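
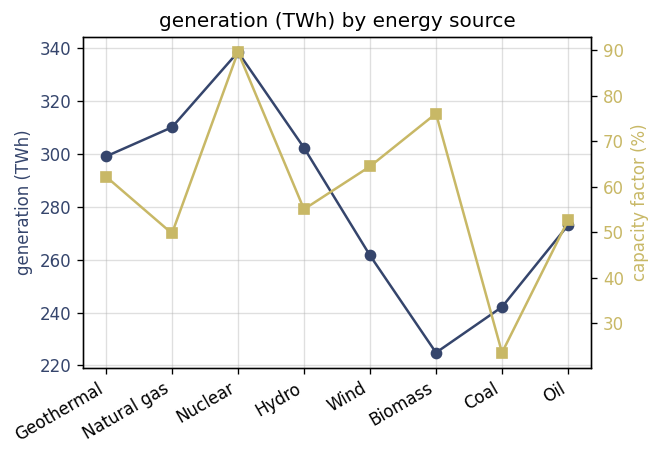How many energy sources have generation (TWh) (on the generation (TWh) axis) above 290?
4

Above 290: Geothermal, Natural gas, Nuclear, Hydro.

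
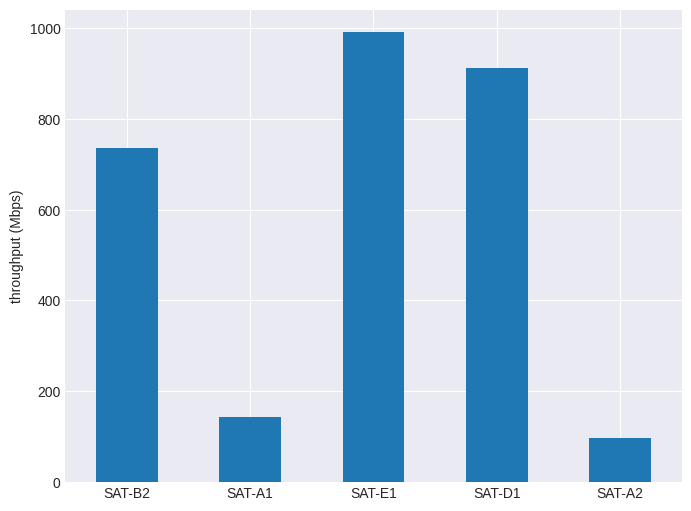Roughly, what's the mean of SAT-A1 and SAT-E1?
(100 + 1000) / 2 ≈ 550.

≈ 550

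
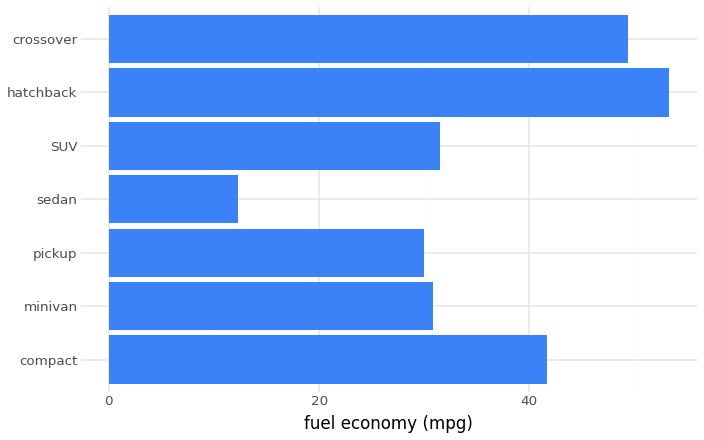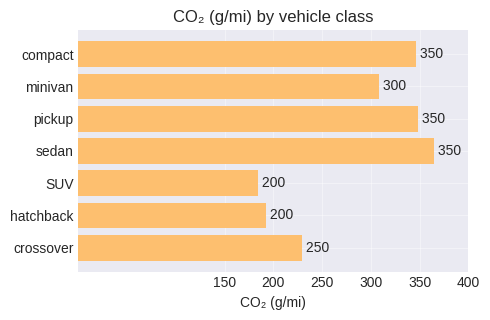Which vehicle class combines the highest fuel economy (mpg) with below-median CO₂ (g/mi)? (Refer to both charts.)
Chart 2 median CO₂ (g/mi) ≈ 300; below-median vehicle classes: SUV, hatchback, crossover. Among those, hatchback has the highest fuel economy (mpg) (≈ 55).

hatchback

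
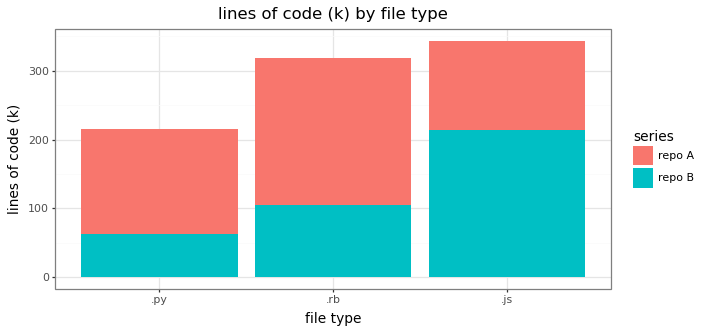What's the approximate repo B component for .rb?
≈ 100

repo B top ≈ 100, bottom ≈ 0; segment ≈ 100.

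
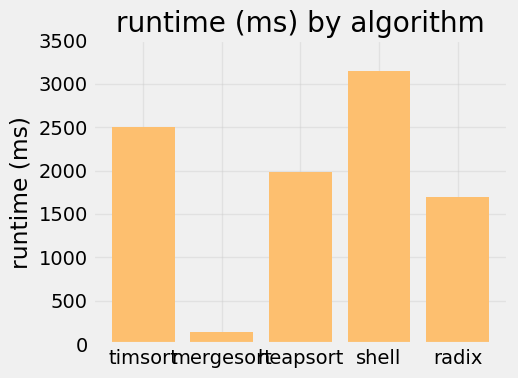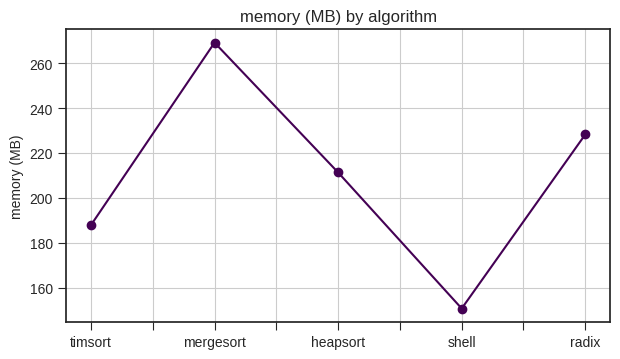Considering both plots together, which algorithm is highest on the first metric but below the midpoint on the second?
Chart 2 median memory (MB) ≈ 200; below-median algorithms: timsort, shell. Among those, shell has the highest runtime (ms) (≈ 3000).

shell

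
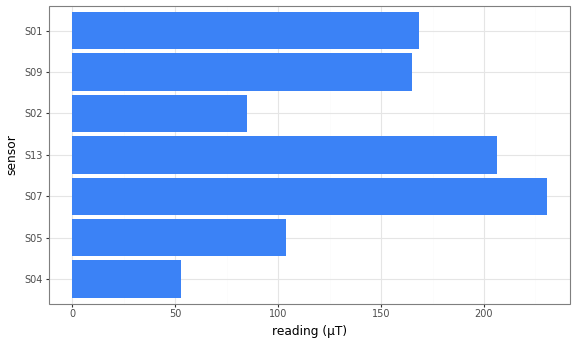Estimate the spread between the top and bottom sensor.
≈ 180

Max S07 ≈ 240, min S04 ≈ 60; range ≈ 180.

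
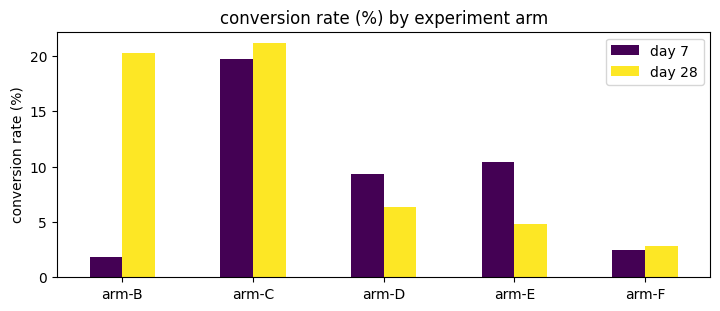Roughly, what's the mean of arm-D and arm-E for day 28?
≈ 5

(6 + 4) / 2 ≈ 5.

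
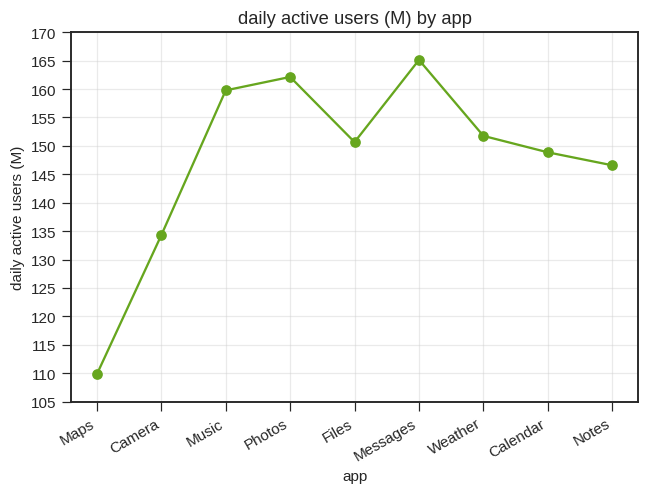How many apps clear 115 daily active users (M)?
Above 115: Camera, Music, Photos, Files, Messages, Weather, Calendar, Notes.

8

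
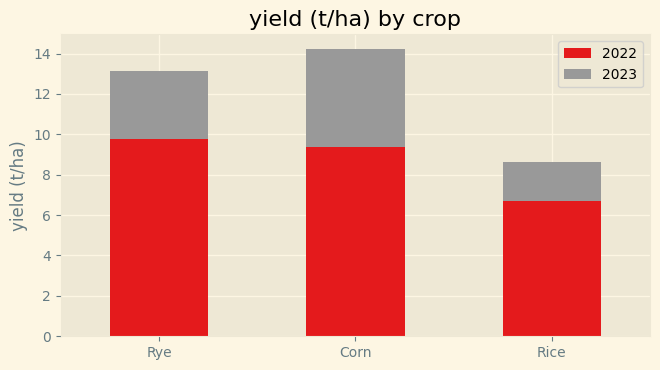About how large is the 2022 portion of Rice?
≈ 6

2022 top ≈ 6, bottom ≈ 0; segment ≈ 6.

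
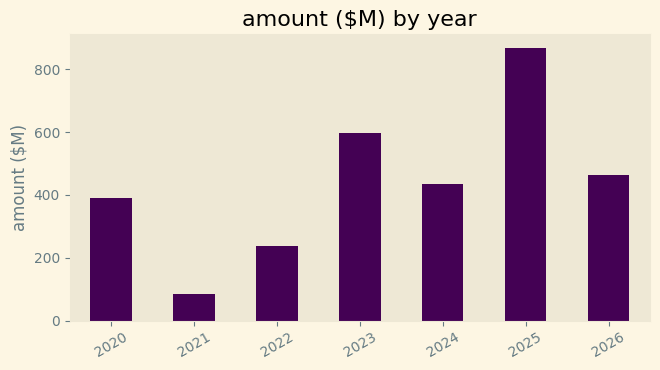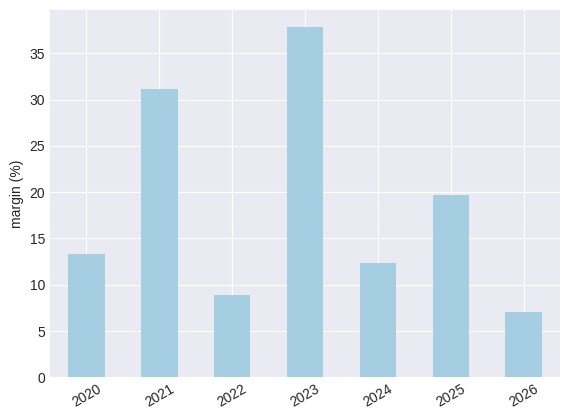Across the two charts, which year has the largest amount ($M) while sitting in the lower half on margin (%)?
2026

Chart 2 median margin (%) ≈ 15; below-median years: 2022, 2024, 2026. Among those, 2026 has the highest amount ($M) (≈ 500).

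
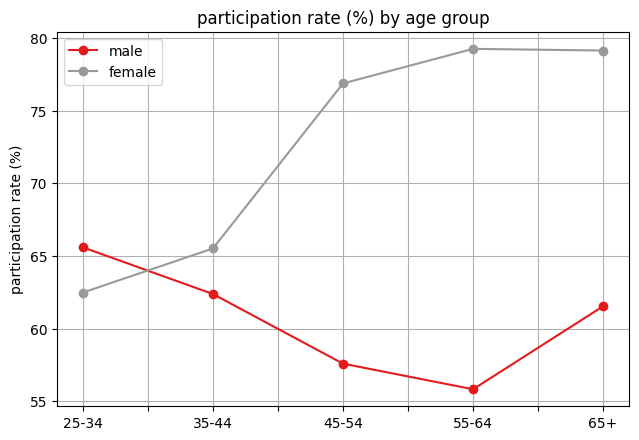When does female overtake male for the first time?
25-34: female ≈ 62 vs male ≈ 66 (not yet); 35-44: female ≈ 66 vs male ≈ 62 (first crossover).

35-44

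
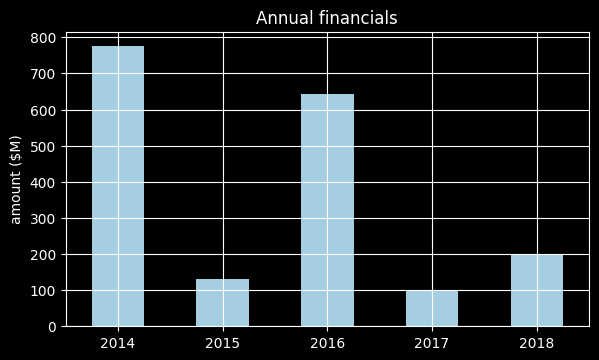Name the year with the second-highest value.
Top 3: 2014 ≈ 800, 2016 ≈ 600, 2018 ≈ 200.

2016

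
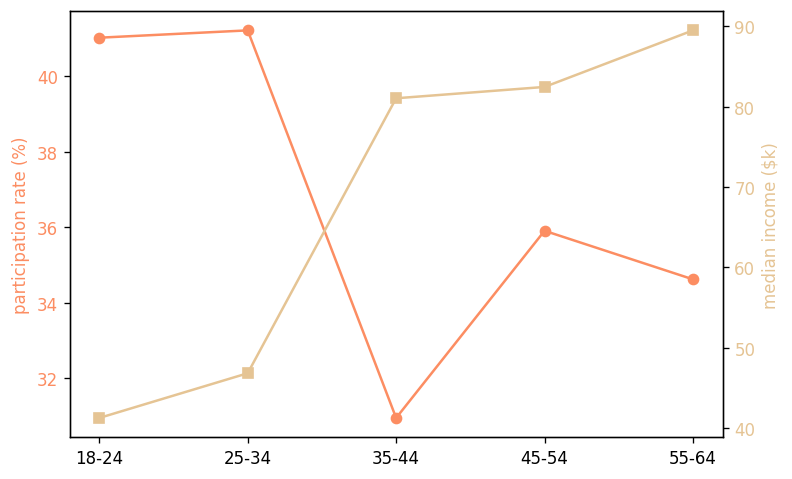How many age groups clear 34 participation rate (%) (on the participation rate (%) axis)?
Above 34: 18-24, 25-34, 45-54, 55-64.

4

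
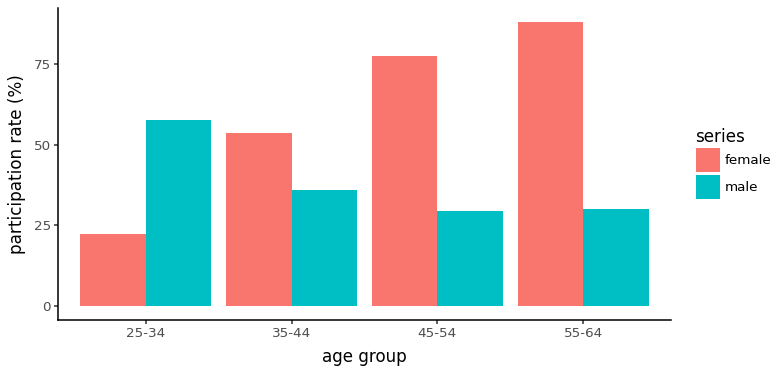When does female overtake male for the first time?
35-44

25-34: female ≈ 20 vs male ≈ 60 (not yet); 35-44: female ≈ 50 vs male ≈ 40 (first crossover).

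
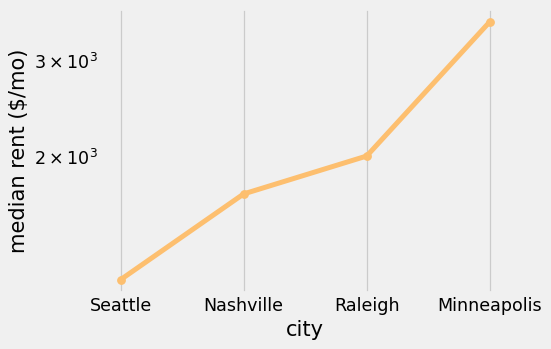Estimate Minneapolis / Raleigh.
Minneapolis ≈ 3600, Raleigh ≈ 2000; 3600/2000 ≈ 1.8.

≈ 1.8×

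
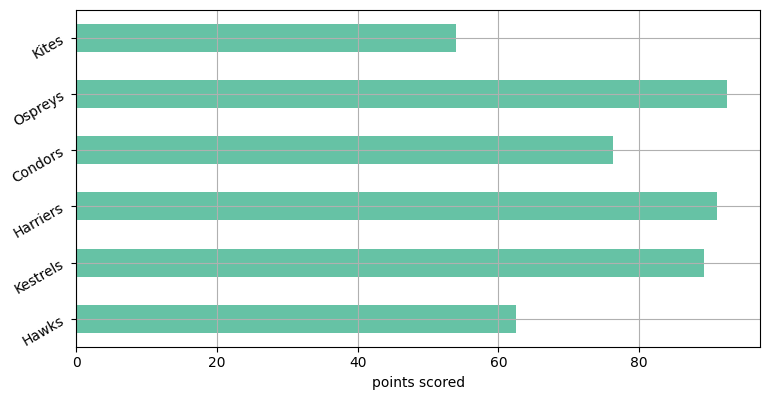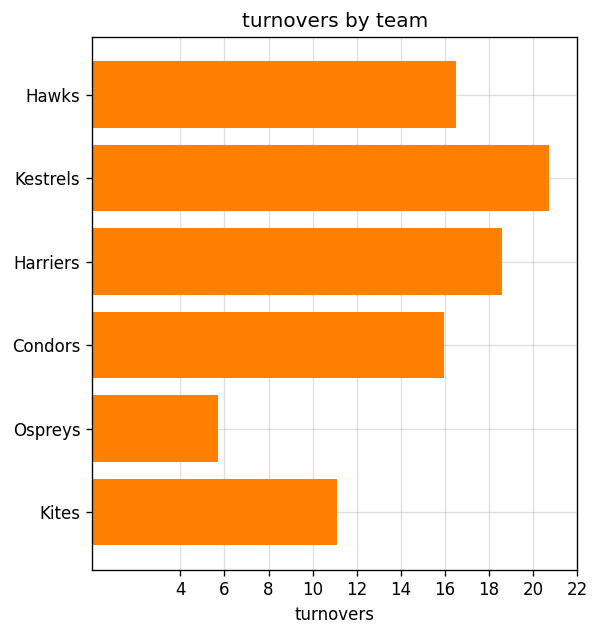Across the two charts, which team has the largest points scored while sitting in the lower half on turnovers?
Chart 2 median turnovers ≈ 16; below-median teams: Condors, Ospreys, Kites. Among those, Ospreys has the highest points scored (≈ 90).

Ospreys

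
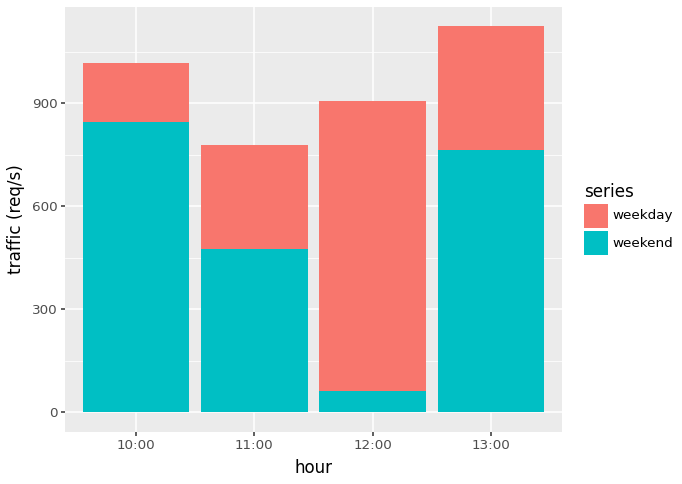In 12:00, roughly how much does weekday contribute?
weekday top ≈ 900, bottom ≈ 100; segment ≈ 800.

≈ 800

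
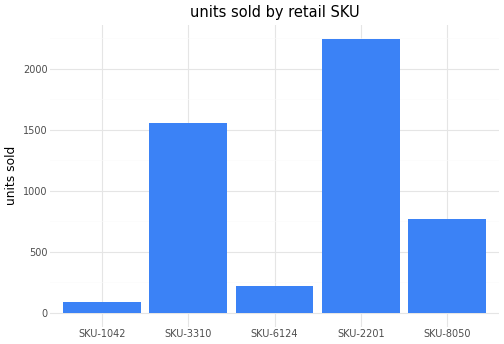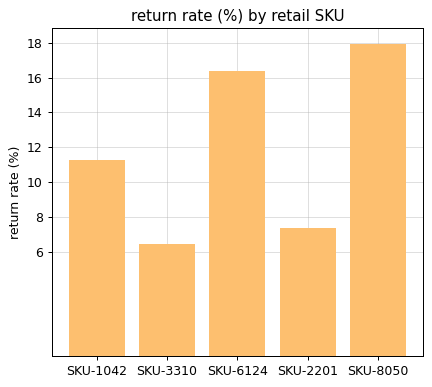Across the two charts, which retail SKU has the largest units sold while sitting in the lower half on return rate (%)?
Chart 2 median return rate (%) ≈ 12; below-median retail SKUs: SKU-3310, SKU-2201. Among those, SKU-2201 has the highest units sold (≈ 2000).

SKU-2201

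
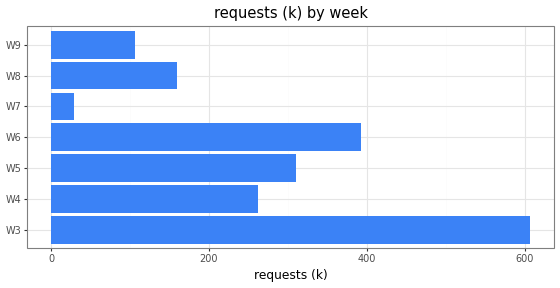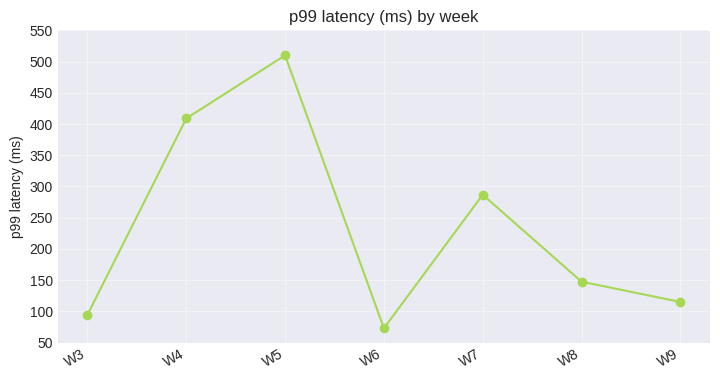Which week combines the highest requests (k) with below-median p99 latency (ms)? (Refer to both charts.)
Chart 2 median p99 latency (ms) ≈ 150; below-median weeks: W3, W6, W9. Among those, W3 has the highest requests (k) (≈ 600).

W3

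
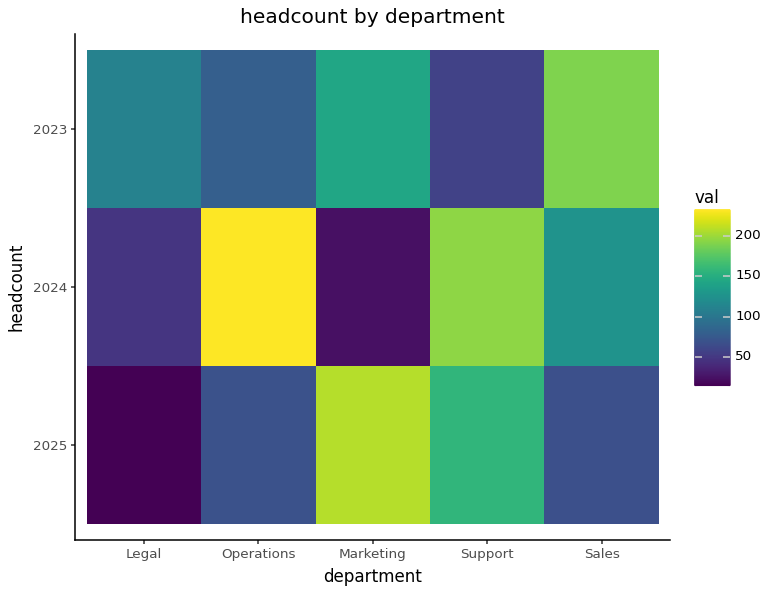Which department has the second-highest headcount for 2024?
Top 3 for 2024: Operations ≈ 240, Support ≈ 200, Sales ≈ 120.

Support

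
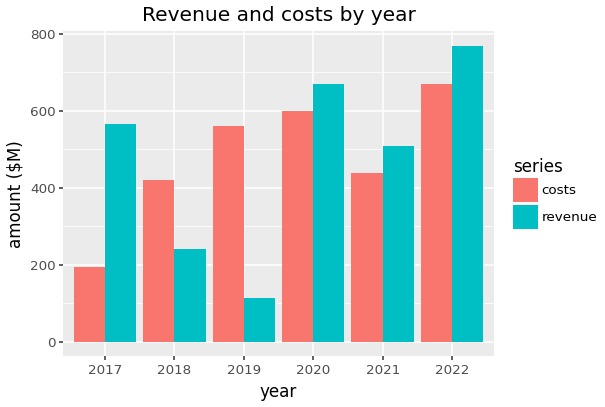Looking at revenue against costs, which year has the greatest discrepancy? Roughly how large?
2019, ≈ 500 $M

2019: revenue ≈ 100, costs ≈ 600 → gap ≈ 500. Next-largest (2017) is only ≈ 400.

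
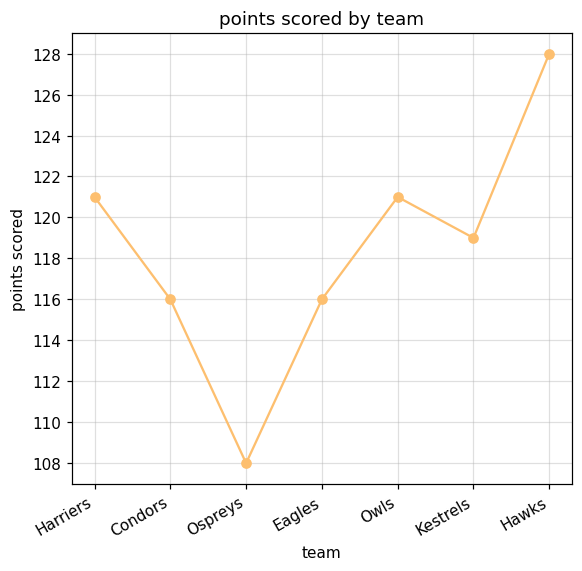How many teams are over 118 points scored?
Above 118: Harriers, Owls, Kestrels, Hawks.

4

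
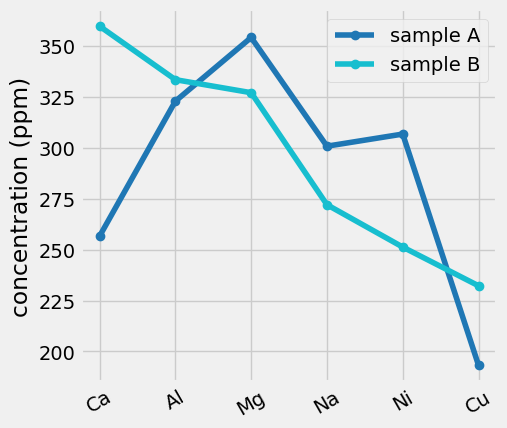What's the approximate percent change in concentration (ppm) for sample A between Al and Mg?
≈ +12.5%

Al ≈ 320, Mg ≈ 360; (360 − 320) / 320 ≈ +12.5%.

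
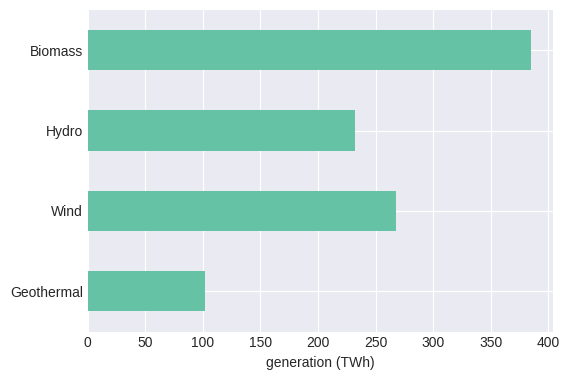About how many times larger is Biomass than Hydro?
Biomass ≈ 400, Hydro ≈ 250; 400/250 ≈ 1.6.

≈ 1.6×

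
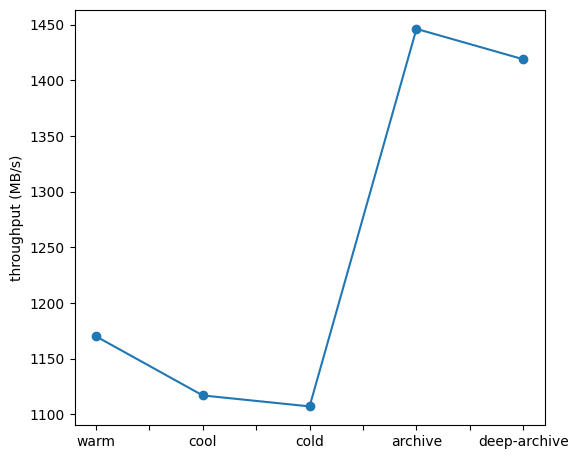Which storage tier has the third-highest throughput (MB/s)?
warm

Top 4: archive ≈ 1450, deep-archive ≈ 1400, warm ≈ 1150, cool ≈ 1100.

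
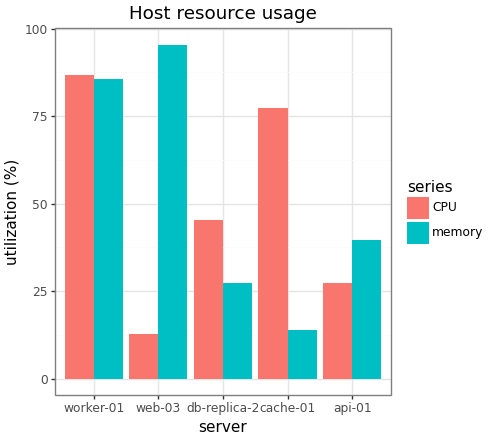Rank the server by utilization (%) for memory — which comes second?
Top 3 for memory: web-03 ≈ 100, worker-01 ≈ 90, api-01 ≈ 40.

worker-01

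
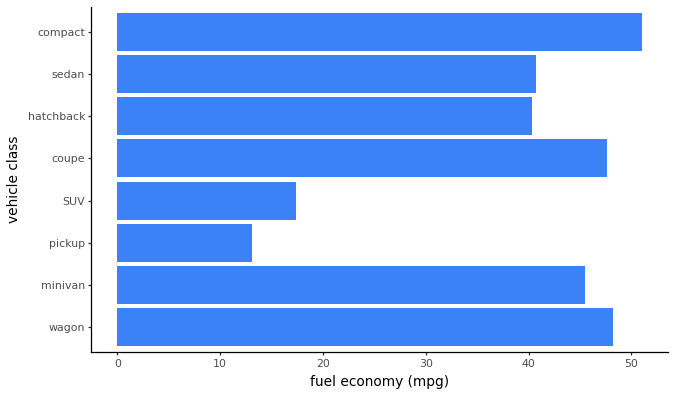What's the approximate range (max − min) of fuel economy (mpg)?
Max compact ≈ 50, min pickup ≈ 15; range ≈ 35.

≈ 35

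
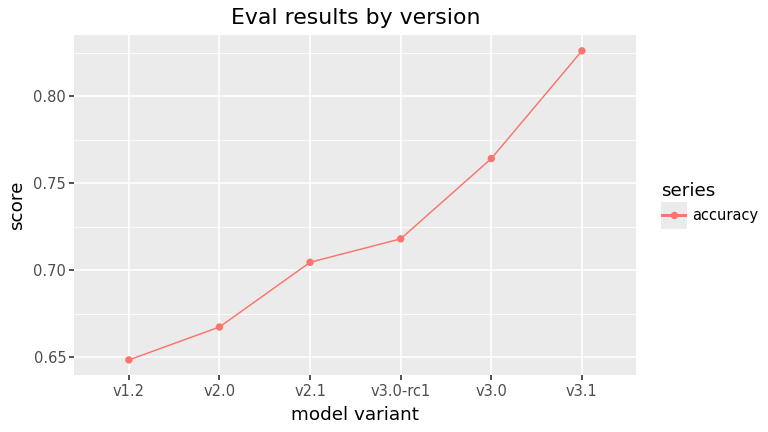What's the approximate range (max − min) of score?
≈ 0.18

Max v3.1 ≈ 0.82, min v1.2 ≈ 0.64; range ≈ 0.18.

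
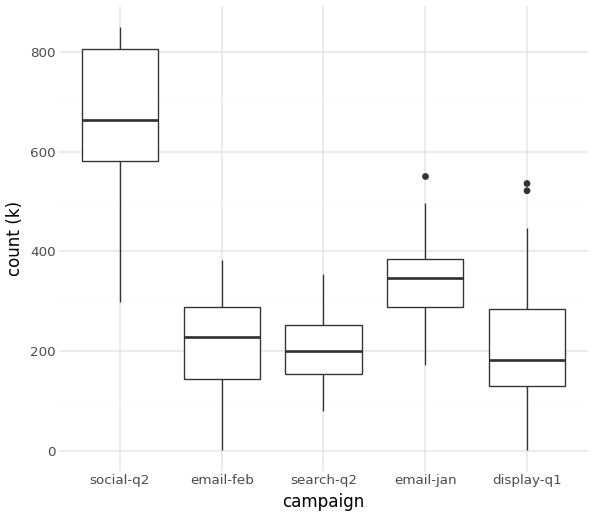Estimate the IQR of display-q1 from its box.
Q3 ≈ 300, Q1 ≈ 150; IQR ≈ 150.

≈ 150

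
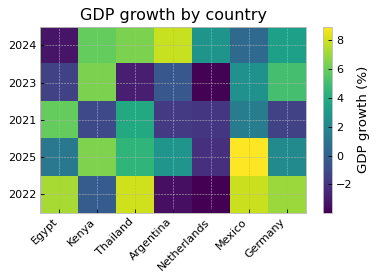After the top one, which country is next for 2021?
Top 3 for 2021: Egypt ≈ 6, Thailand ≈ 4, Mexico ≈ 2.

Thailand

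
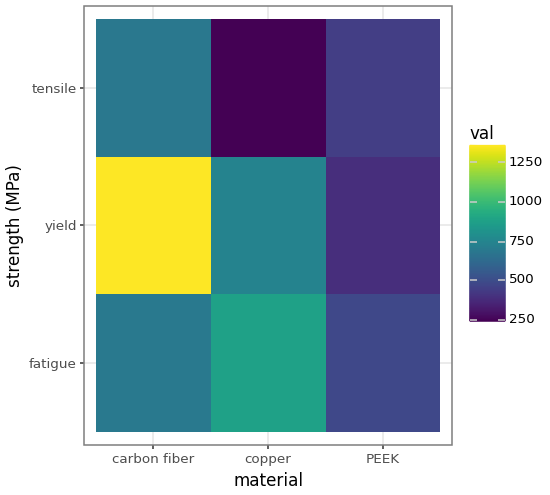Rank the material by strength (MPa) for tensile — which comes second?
PEEK

Top 3 for tensile: carbon fiber ≈ 700, PEEK ≈ 400, copper ≈ 200.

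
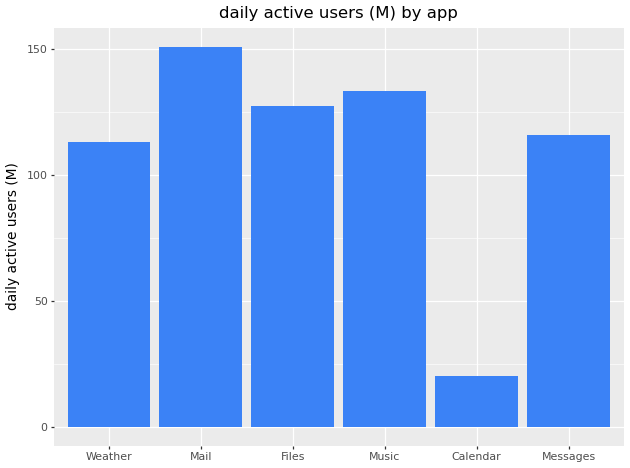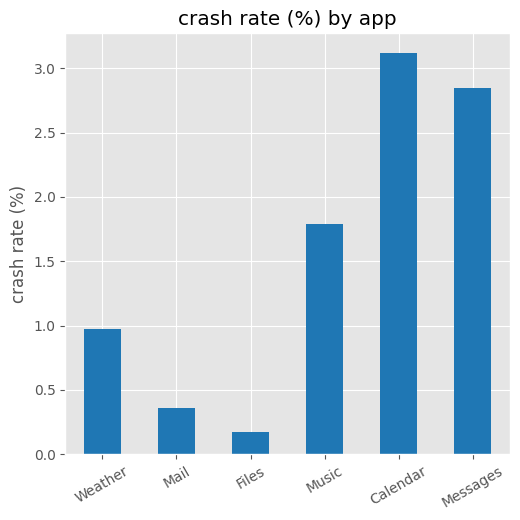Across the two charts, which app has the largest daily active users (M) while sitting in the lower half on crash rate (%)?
Chart 2 median crash rate (%) ≈ 1.5; below-median apps: Weather, Mail, Files. Among those, Mail has the highest daily active users (M) (≈ 160).

Mail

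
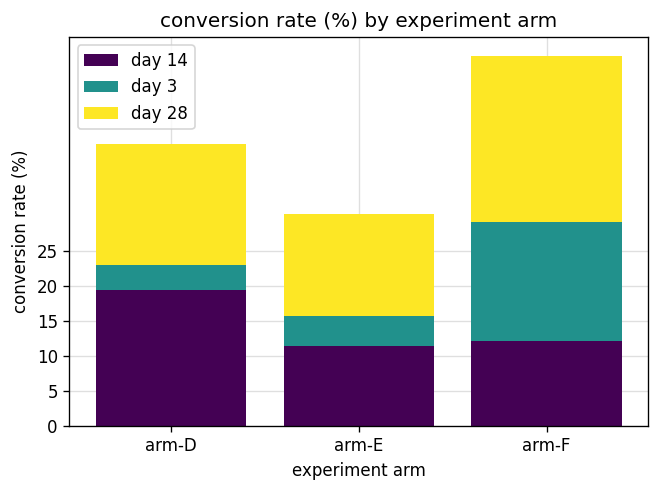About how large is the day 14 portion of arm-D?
day 14 top ≈ 20, bottom ≈ 0; segment ≈ 20.

≈ 20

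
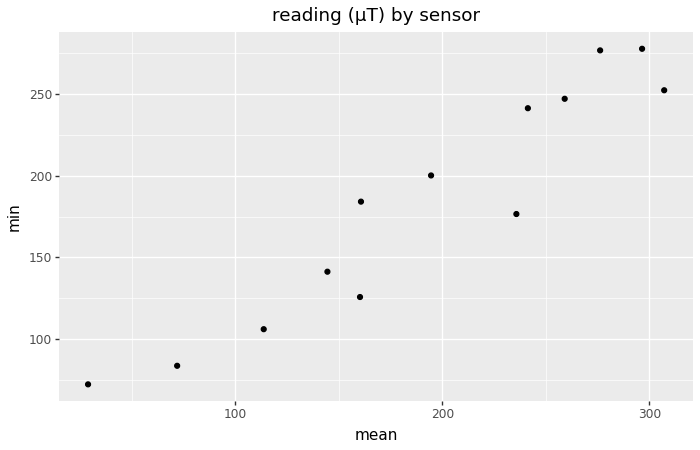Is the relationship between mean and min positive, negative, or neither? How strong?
positive, strong

Points are positively correlated; strong (|r| ≈ 1.0).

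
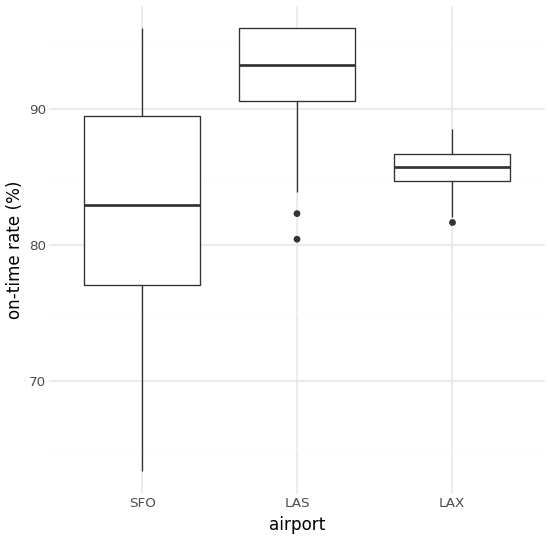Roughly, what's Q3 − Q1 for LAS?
≈ 5

Q3 ≈ 96, Q1 ≈ 91; IQR ≈ 5.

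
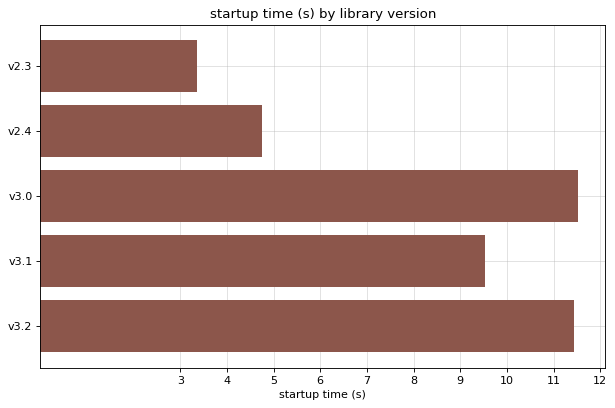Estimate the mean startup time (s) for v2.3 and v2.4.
≈ 4

(3 + 5) / 2 ≈ 4.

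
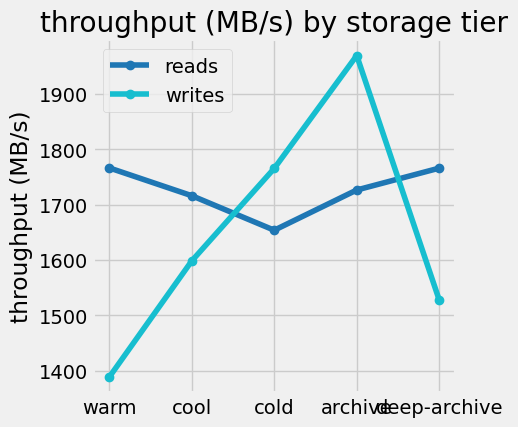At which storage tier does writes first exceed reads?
cool: writes ≈ 1600 vs reads ≈ 1700 (not yet); cold: writes ≈ 1750 vs reads ≈ 1650 (first crossover).

cold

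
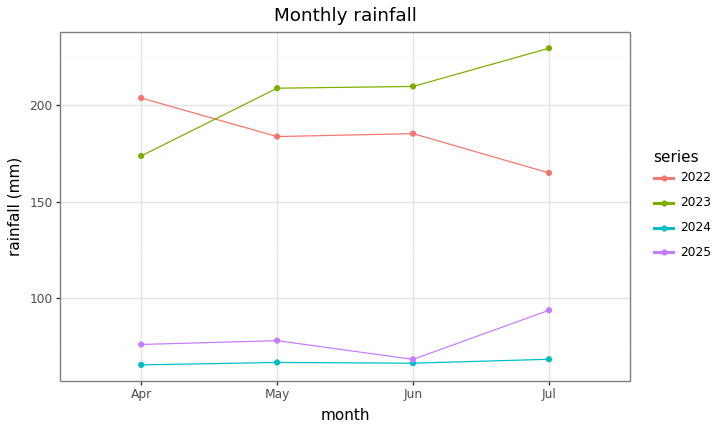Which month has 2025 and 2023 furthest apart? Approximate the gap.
Jun: 2025 ≈ 60, 2023 ≈ 200 → gap ≈ 140. Next-largest (Jul) is only ≈ 120.

Jun, ≈ 140 mm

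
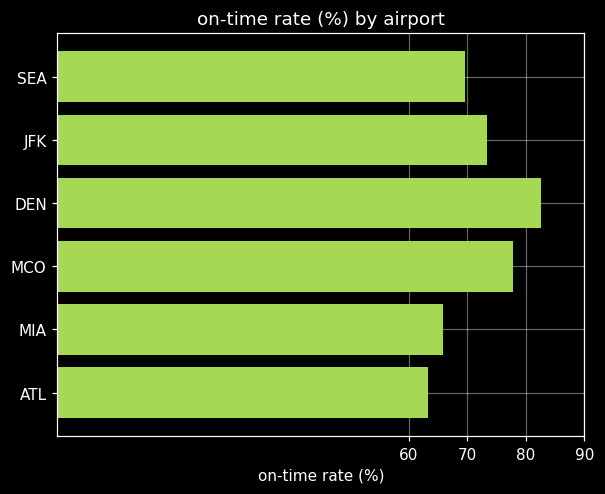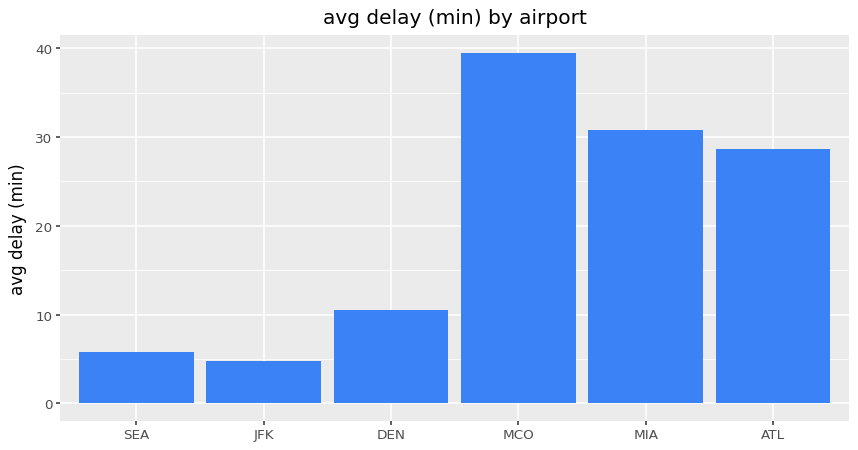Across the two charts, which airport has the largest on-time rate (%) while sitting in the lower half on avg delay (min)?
DEN

Chart 2 median avg delay (min) ≈ 20; below-median airports: SEA, JFK, DEN. Among those, DEN has the highest on-time rate (%) (≈ 80).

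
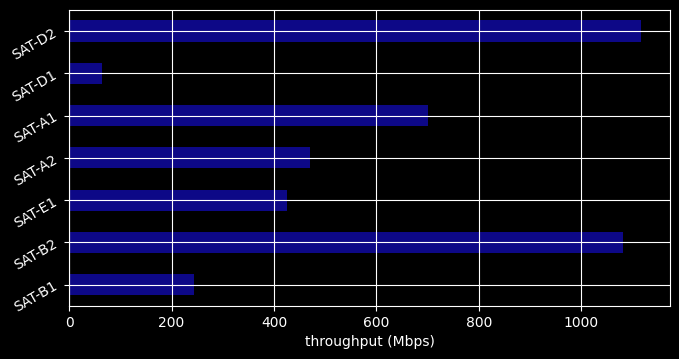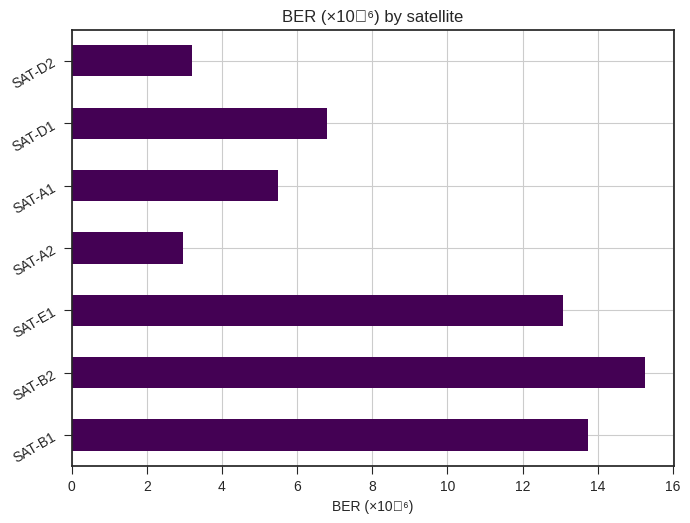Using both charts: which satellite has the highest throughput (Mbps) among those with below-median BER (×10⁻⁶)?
SAT-D2

Chart 2 median BER (×10⁻⁶) ≈ 6; below-median satellites: SAT-A2, SAT-A1, SAT-D2. Among those, SAT-D2 has the highest throughput (Mbps) (≈ 1200).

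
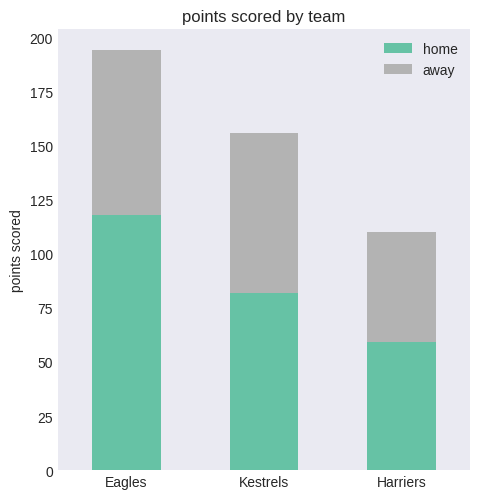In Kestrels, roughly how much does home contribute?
≈ 80

home top ≈ 80, bottom ≈ 0; segment ≈ 80.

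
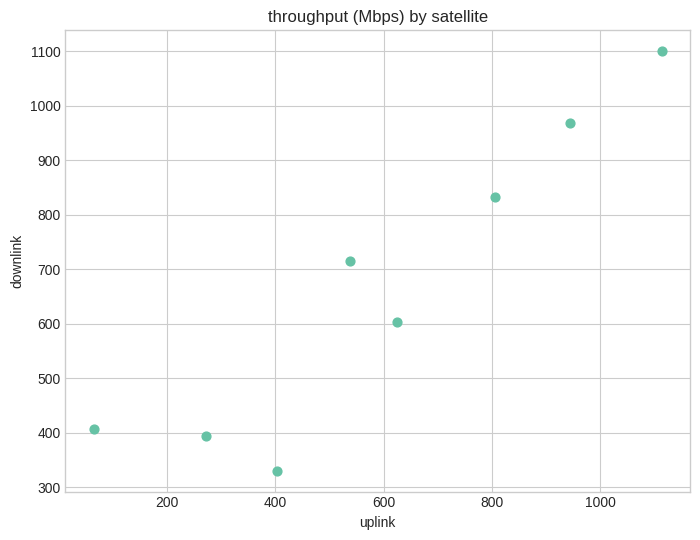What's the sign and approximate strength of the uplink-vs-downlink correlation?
Points are positively correlated; strong (|r| ≈ 0.9).

positive, strong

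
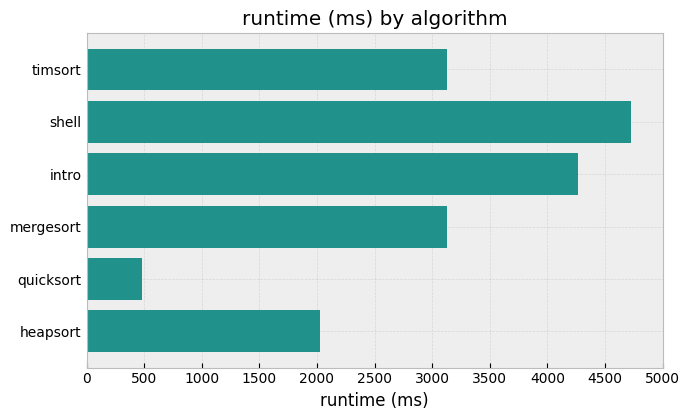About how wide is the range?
Max shell ≈ 4500, min quicksort ≈ 500; range ≈ 4000.

≈ 4000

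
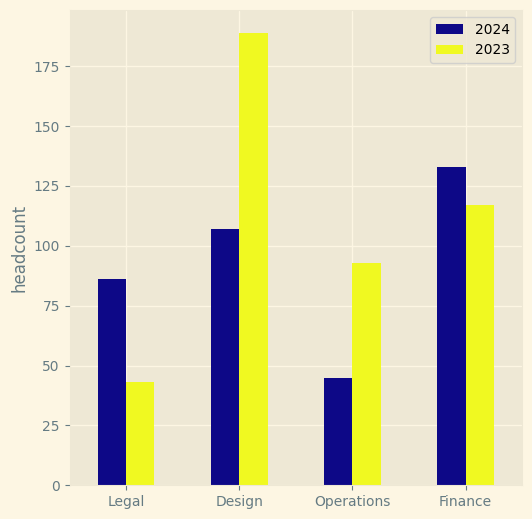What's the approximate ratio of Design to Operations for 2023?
≈ 1.8×

Design ≈ 180, Operations ≈ 100; 180/100 ≈ 1.8.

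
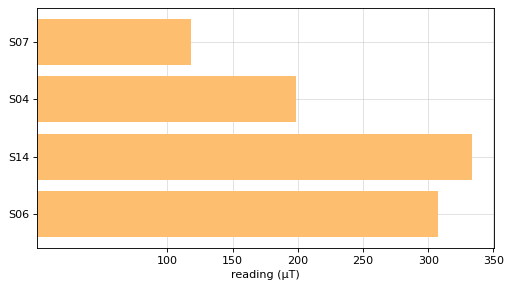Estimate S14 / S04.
≈ 1.75×

S14 ≈ 350, S04 ≈ 200; 350/200 ≈ 1.75.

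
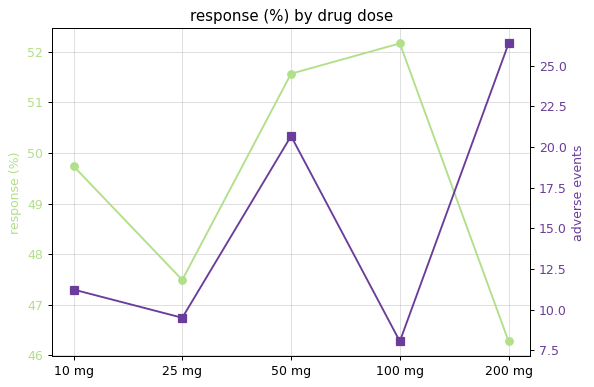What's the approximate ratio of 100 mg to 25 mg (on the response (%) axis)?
≈ 1.09×

100 mg ≈ 52.0, 25 mg ≈ 47.5; 52.0/47.5 ≈ 1.09.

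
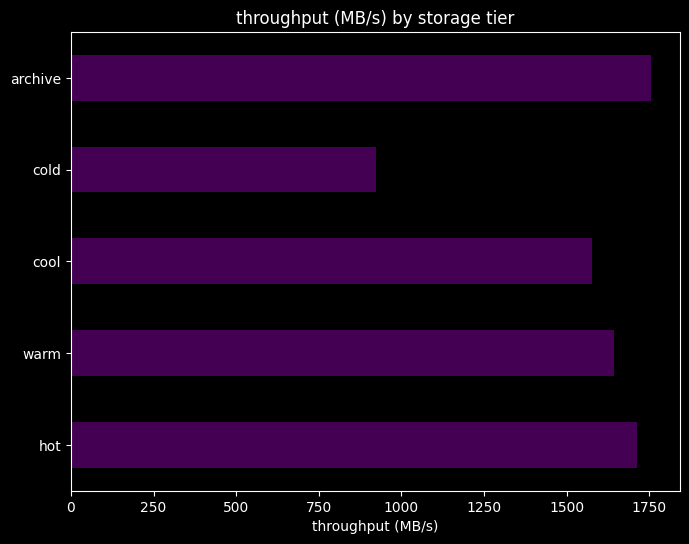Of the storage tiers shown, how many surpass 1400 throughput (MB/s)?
Above 1400: hot, warm, cool, archive.

4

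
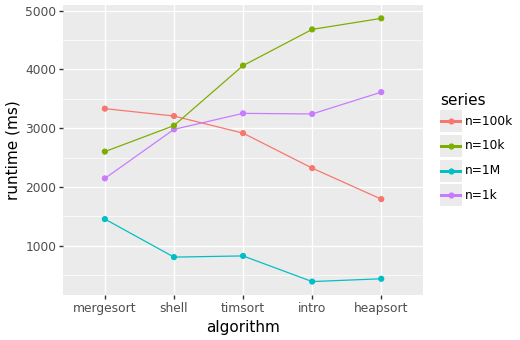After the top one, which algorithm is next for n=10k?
intro

Top 3 for n=10k: heapsort ≈ 5000, intro ≈ 4500, timsort ≈ 4000.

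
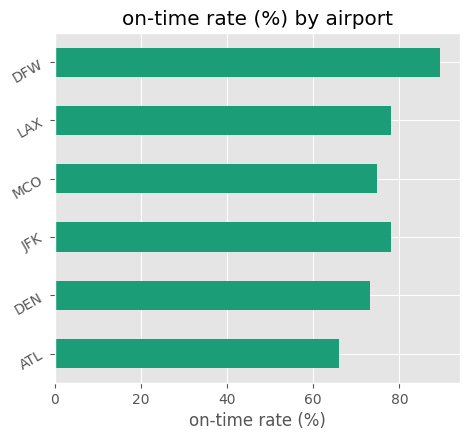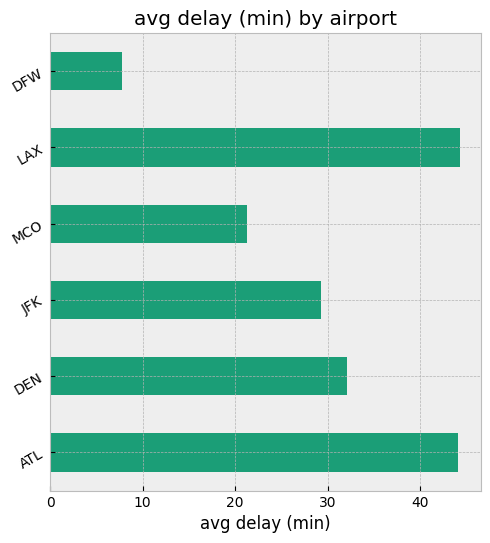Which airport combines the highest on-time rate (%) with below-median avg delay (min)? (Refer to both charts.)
Chart 2 median avg delay (min) ≈ 30; below-median airports: JFK, MCO, DFW. Among those, DFW has the highest on-time rate (%) (≈ 90).

DFW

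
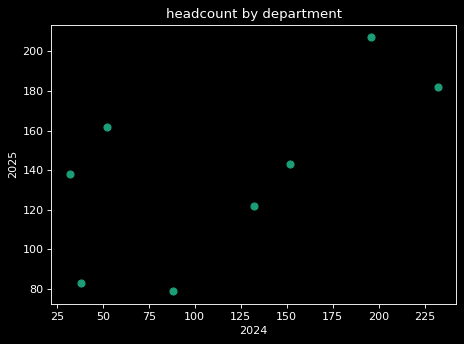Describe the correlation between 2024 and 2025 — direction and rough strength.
Points are positively correlated; moderate (|r| ≈ 0.6).

positive, moderate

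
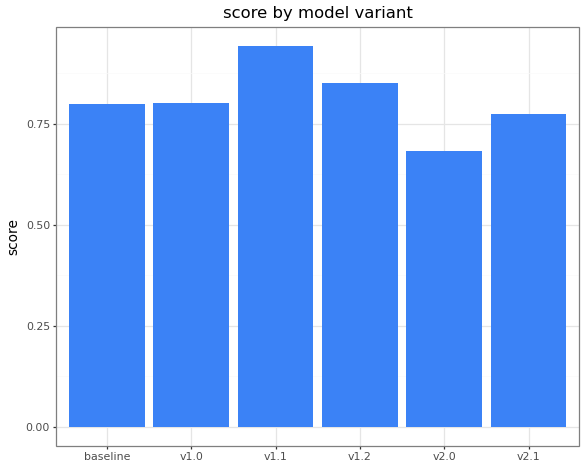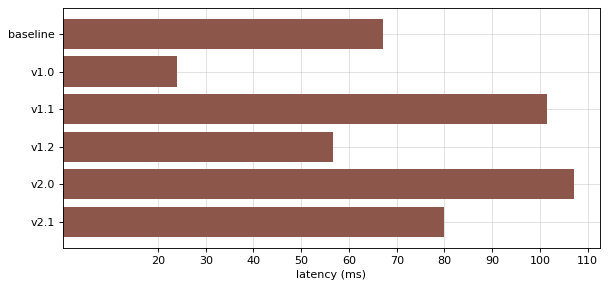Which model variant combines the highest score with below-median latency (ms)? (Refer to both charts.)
v1.2

Chart 2 median latency (ms) ≈ 70; below-median model variants: baseline, v1.0, v1.2. Among those, v1.2 has the highest score (≈ 0.9).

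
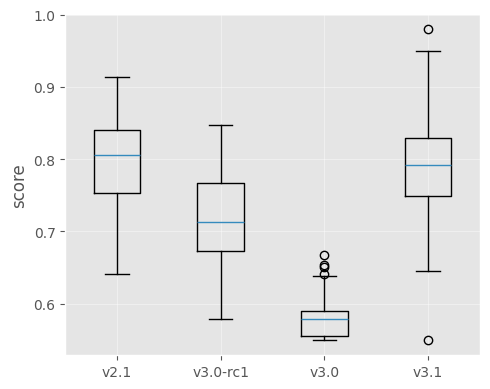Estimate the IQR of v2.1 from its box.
Q3 ≈ 0.84, Q1 ≈ 0.76; IQR ≈ 0.08.

≈ 0.08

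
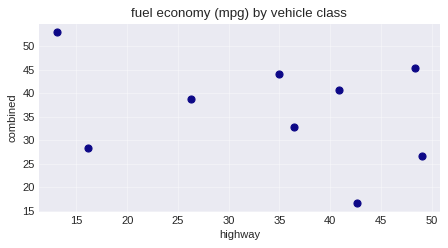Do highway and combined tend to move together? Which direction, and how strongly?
negative, weak

Points are negatively correlated; weak (|r| ≈ 0.3).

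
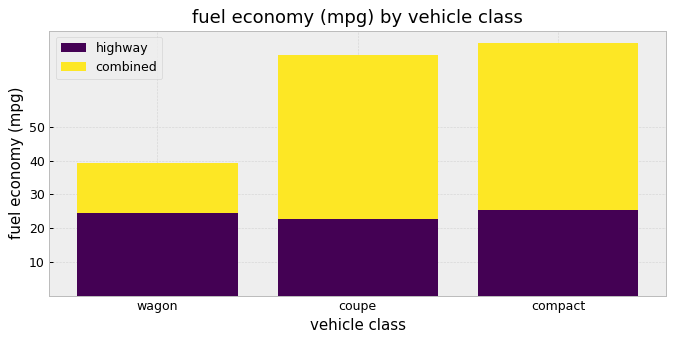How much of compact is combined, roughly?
≈ 40

combined top ≈ 70, bottom ≈ 30; segment ≈ 40.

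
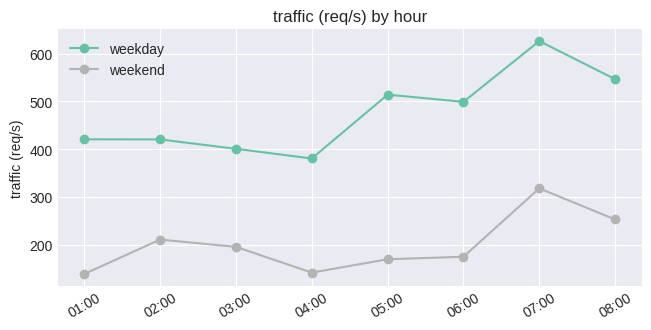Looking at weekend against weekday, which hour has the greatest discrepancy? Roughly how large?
05:00: weekend ≈ 150, weekday ≈ 500 → gap ≈ 350. Next-largest (06:00) is only ≈ 300.

05:00, ≈ 350 req/s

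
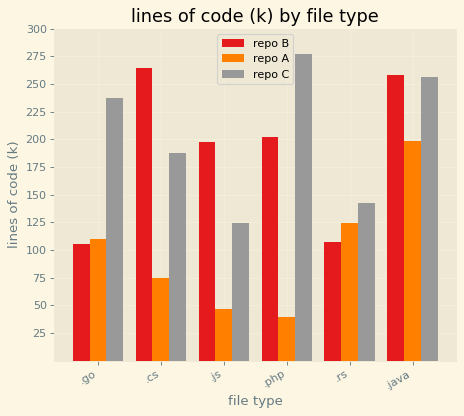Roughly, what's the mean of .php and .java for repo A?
(50 + 200) / 2 ≈ 125.

≈ 125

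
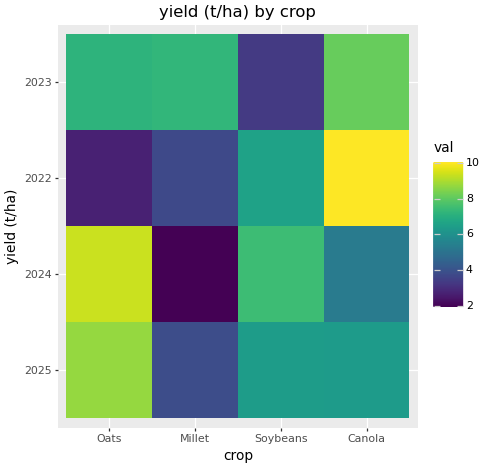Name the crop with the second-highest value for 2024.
Top 3 for 2024: Oats ≈ 9, Soybeans ≈ 7, Canola ≈ 5.

Soybeans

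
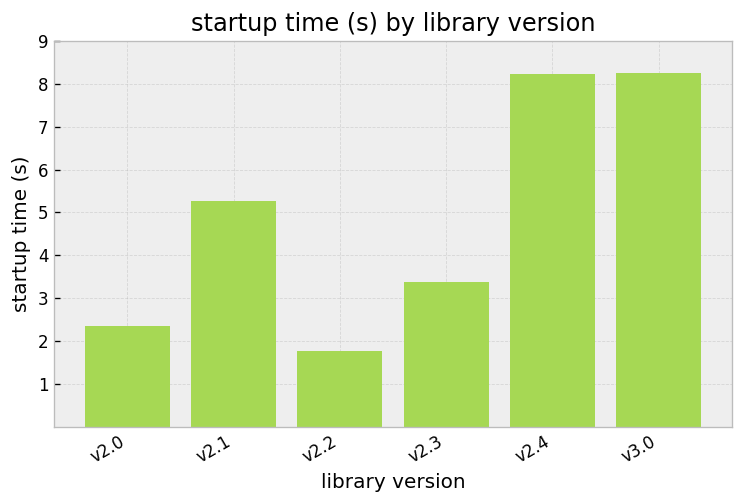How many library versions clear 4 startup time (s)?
Above 4: v2.1, v2.4, v3.0.

3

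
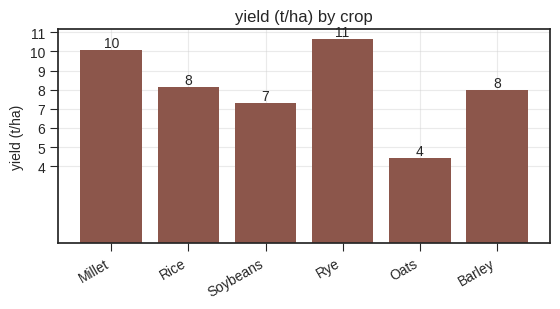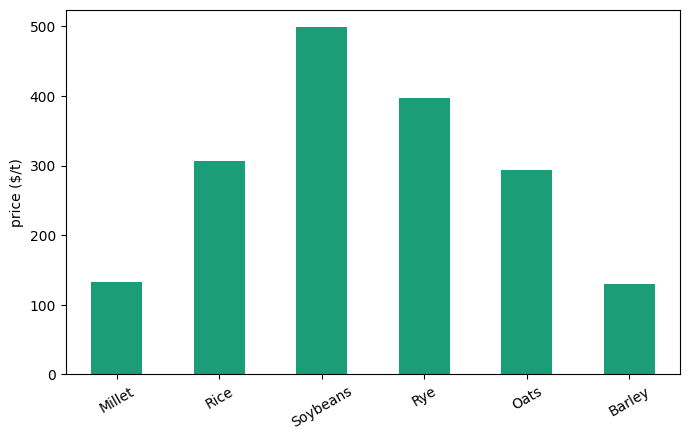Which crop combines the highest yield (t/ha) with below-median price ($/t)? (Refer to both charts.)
Chart 2 median price ($/t) ≈ 300; below-median crops: Millet, Oats, Barley. Among those, Millet has the highest yield (t/ha) (≈ 10).

Millet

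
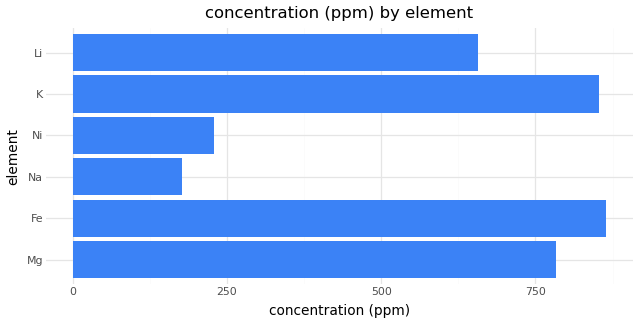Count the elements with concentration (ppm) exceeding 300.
Above 300: Mg, Fe, K, Li.

4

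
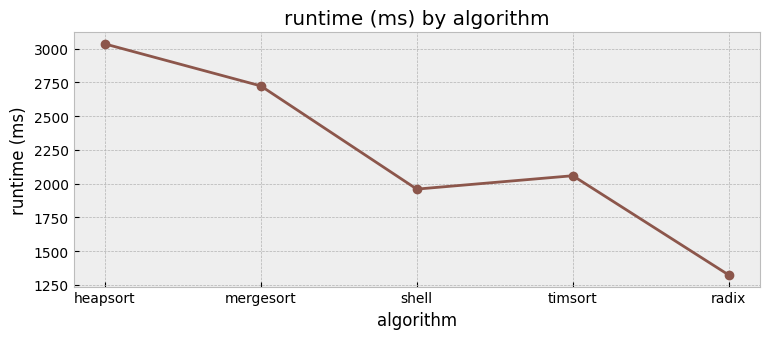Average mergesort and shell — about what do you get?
≈ 2400

(2800 + 2000) / 2 ≈ 2400.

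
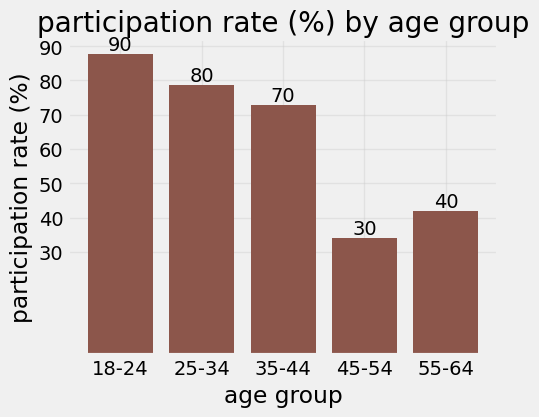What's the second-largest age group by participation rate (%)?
Top 3: 18-24 ≈ 90, 25-34 ≈ 80, 35-44 ≈ 70.

25-34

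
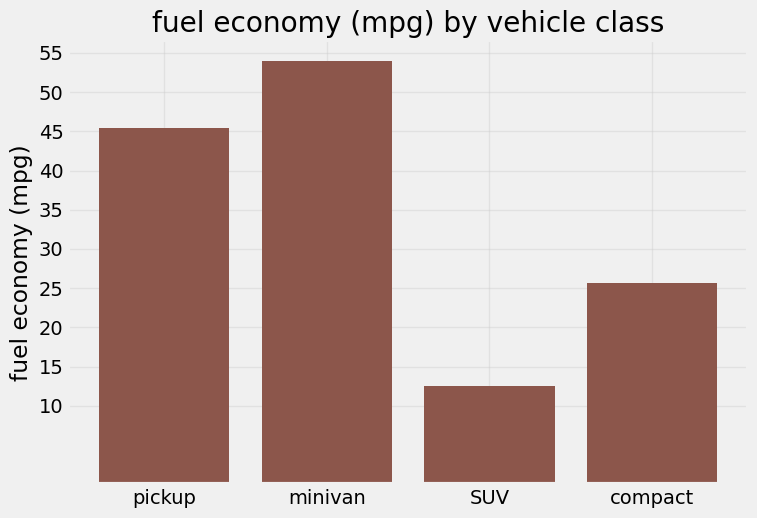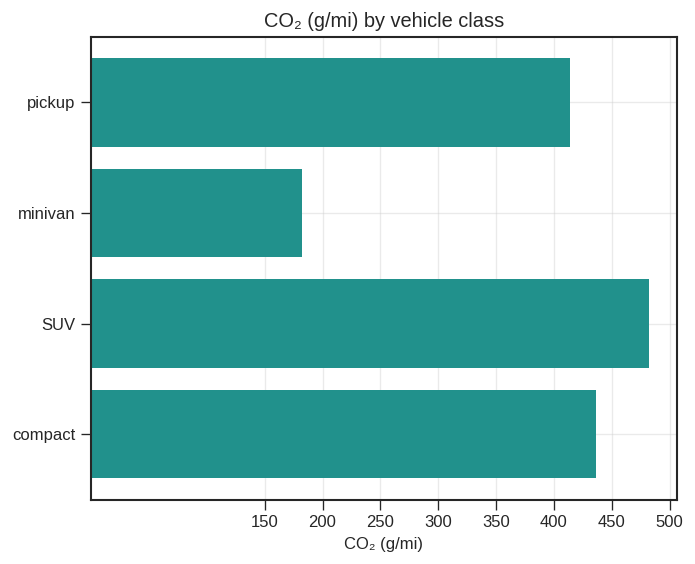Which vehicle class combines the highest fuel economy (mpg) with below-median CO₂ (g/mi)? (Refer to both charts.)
Chart 2 median CO₂ (g/mi) ≈ 450; below-median vehicle classes: pickup, minivan. Among those, minivan has the highest fuel economy (mpg) (≈ 55).

minivan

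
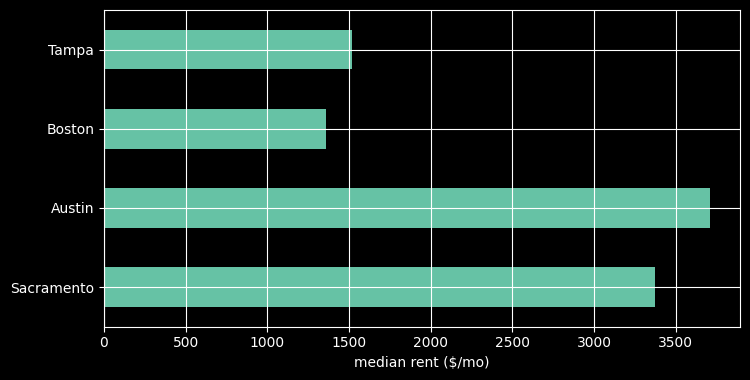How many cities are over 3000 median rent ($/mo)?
Above 3000: Sacramento, Austin.

2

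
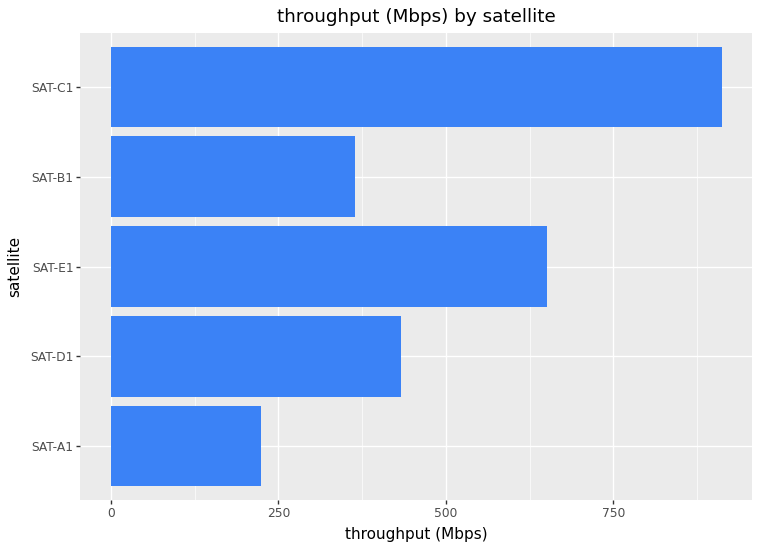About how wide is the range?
≈ 700

Max SAT-C1 ≈ 900, min SAT-A1 ≈ 200; range ≈ 700.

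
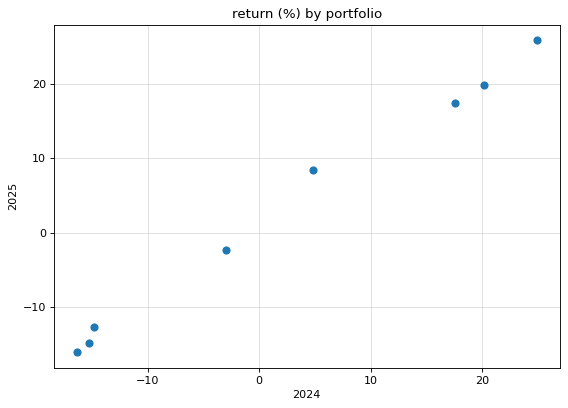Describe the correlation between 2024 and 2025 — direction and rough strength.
Points are positively correlated; strong (|r| ≈ 1.0).

positive, strong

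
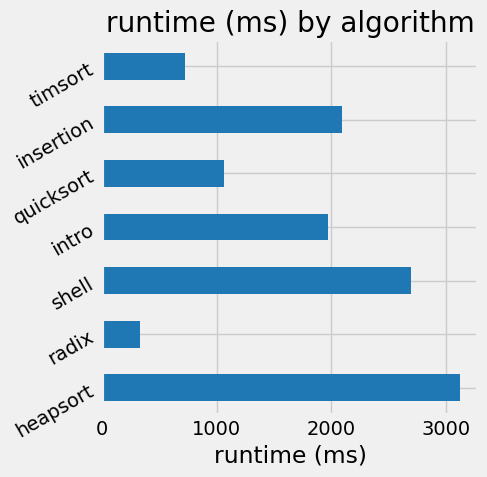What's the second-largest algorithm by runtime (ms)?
Top 3: heapsort ≈ 3000, shell ≈ 2500, insertion ≈ 2000.

shell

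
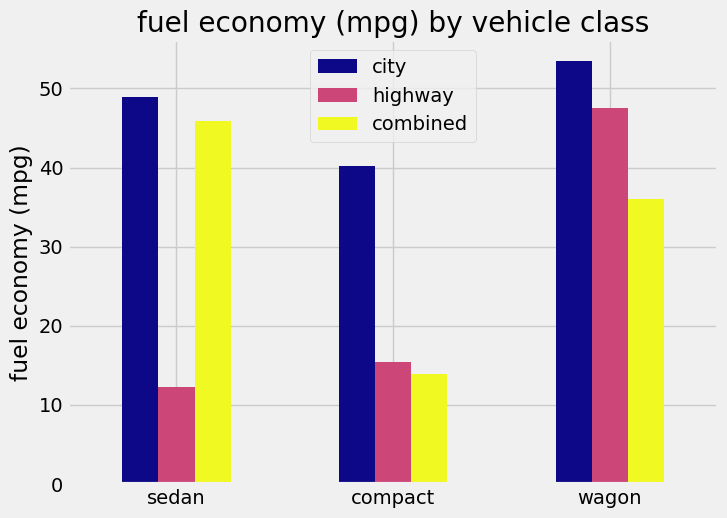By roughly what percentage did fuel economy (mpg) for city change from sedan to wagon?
sedan ≈ 50, wagon ≈ 55; (55 − 50) / 50 ≈ +10%.

≈ +10%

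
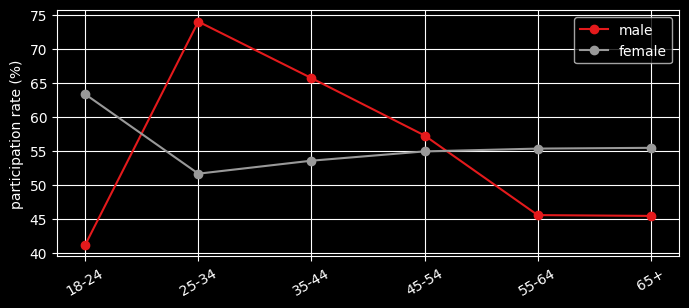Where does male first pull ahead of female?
25-34

18-24: male ≈ 40 vs female ≈ 65 (not yet); 25-34: male ≈ 75 vs female ≈ 50 (first crossover).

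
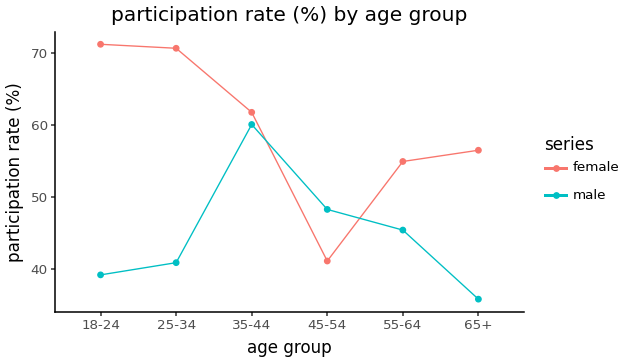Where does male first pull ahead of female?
35-44: male ≈ 60 vs female ≈ 60 (not yet); 45-54: male ≈ 50 vs female ≈ 40 (first crossover).

45-54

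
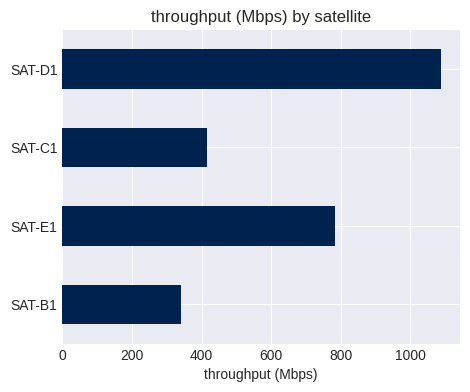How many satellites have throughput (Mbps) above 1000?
1

Above 1000: SAT-D1.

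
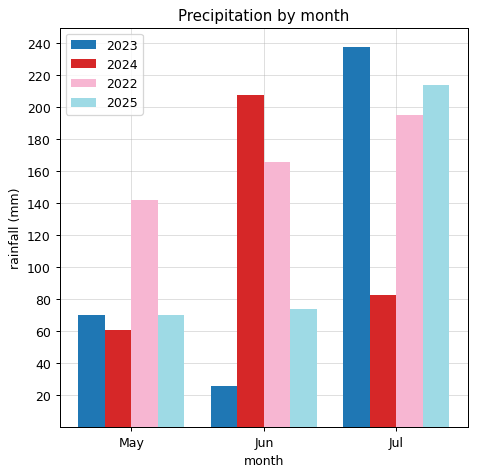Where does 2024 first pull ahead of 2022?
Jun

May: 2024 ≈ 60 vs 2022 ≈ 140 (not yet); Jun: 2024 ≈ 200 vs 2022 ≈ 160 (first crossover).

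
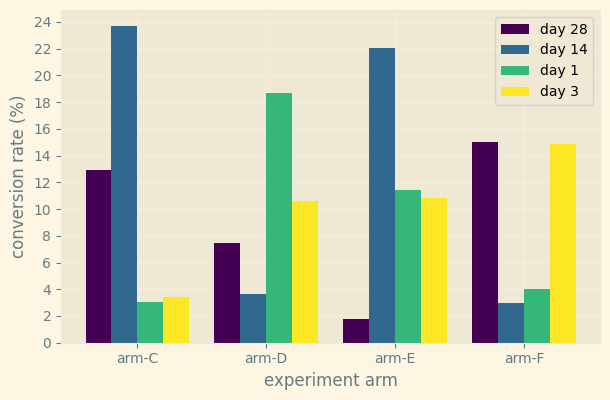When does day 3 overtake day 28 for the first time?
arm-D

arm-C: day 3 ≈ 4 vs day 28 ≈ 12 (not yet); arm-D: day 3 ≈ 10 vs day 28 ≈ 8 (first crossover).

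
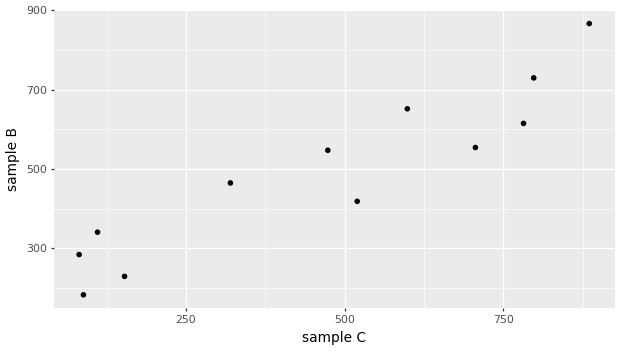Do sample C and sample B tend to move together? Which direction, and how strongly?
Points are positively correlated; strong (|r| ≈ 0.9).

positive, strong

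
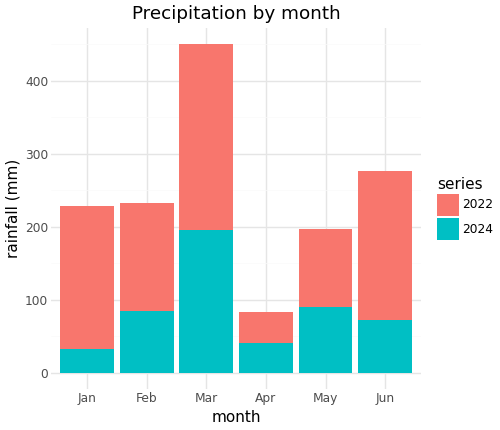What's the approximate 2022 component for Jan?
2022 top ≈ 250, bottom ≈ 50; segment ≈ 200.

≈ 200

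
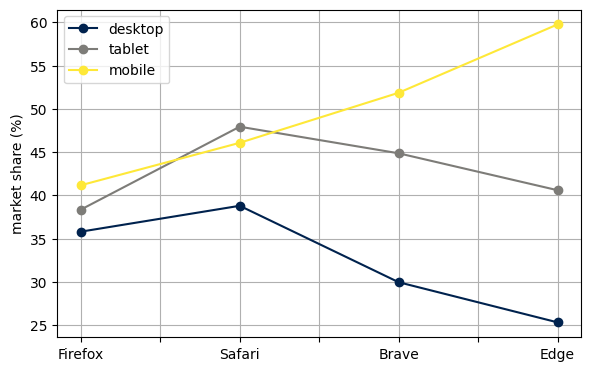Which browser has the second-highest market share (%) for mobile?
Brave

Top 3 for mobile: Edge ≈ 60, Brave ≈ 50, Safari ≈ 45.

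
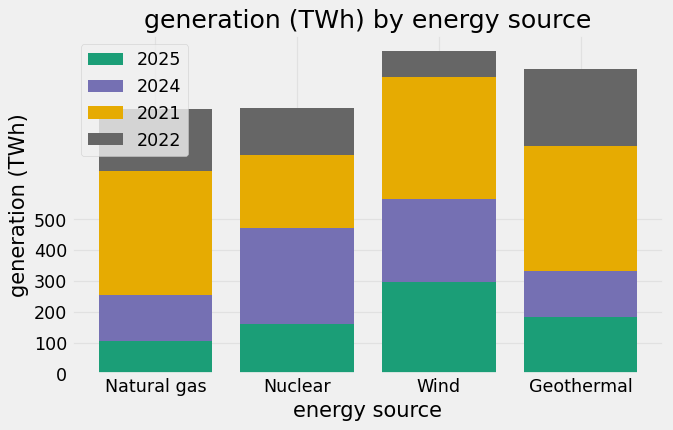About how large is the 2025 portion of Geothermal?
≈ 200

2025 top ≈ 200, bottom ≈ 0; segment ≈ 200.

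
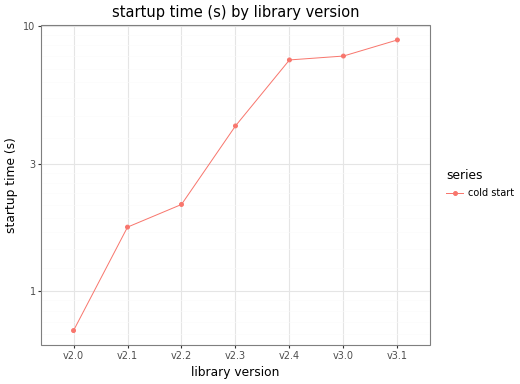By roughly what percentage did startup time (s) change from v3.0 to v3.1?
≈ +12.5%

v3.0 ≈ 8, v3.1 ≈ 9; (9 − 8) / 8 ≈ +12.5%.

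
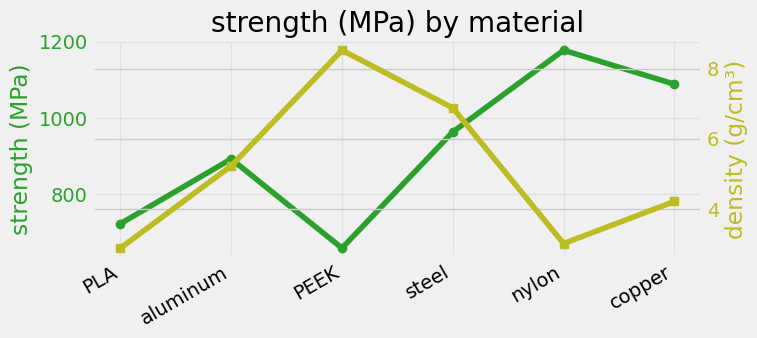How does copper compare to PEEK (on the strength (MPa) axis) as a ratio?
copper ≈ 1100, PEEK ≈ 650; 1100/650 ≈ 1.69.

≈ 1.69×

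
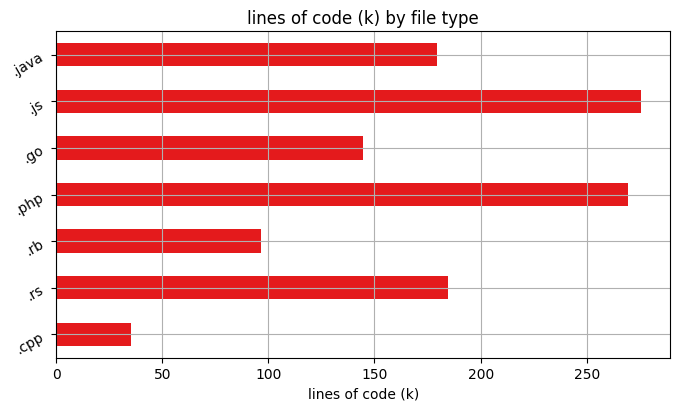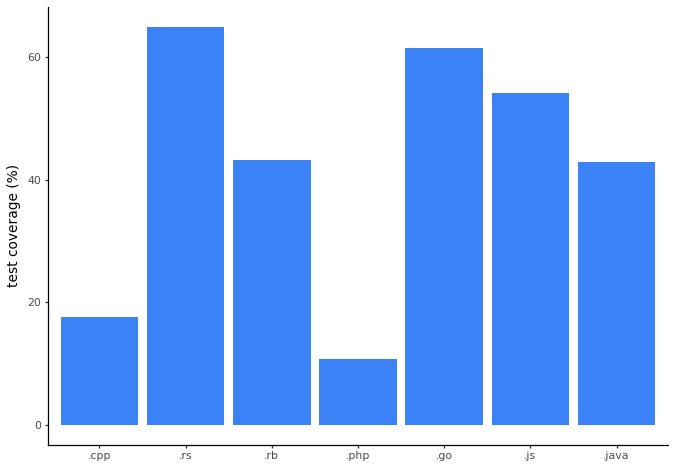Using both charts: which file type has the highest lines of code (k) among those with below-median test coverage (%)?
Chart 2 median test coverage (%) ≈ 40; below-median file types: .cpp, .php, .java. Among those, .php has the highest lines of code (k) (≈ 250).

.php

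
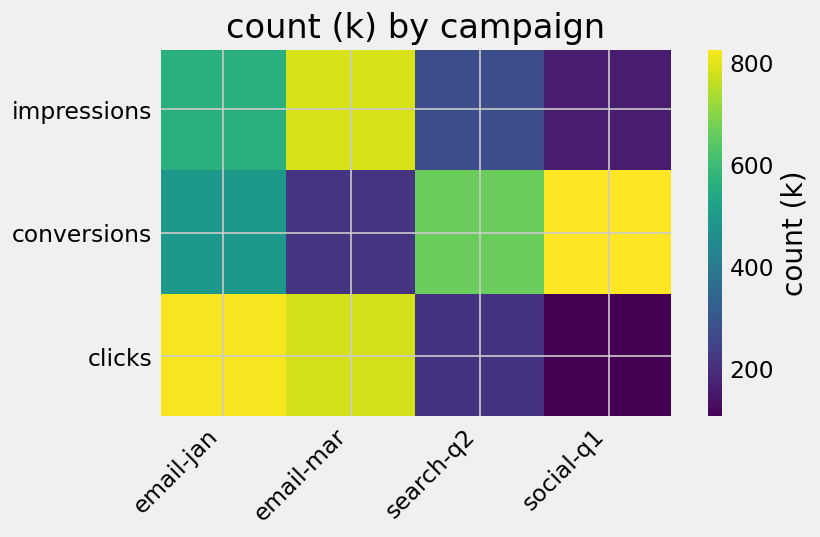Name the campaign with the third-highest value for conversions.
Top 4 for conversions: social-q1 ≈ 800, search-q2 ≈ 700, email-jan ≈ 500, email-mar ≈ 200.

email-jan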